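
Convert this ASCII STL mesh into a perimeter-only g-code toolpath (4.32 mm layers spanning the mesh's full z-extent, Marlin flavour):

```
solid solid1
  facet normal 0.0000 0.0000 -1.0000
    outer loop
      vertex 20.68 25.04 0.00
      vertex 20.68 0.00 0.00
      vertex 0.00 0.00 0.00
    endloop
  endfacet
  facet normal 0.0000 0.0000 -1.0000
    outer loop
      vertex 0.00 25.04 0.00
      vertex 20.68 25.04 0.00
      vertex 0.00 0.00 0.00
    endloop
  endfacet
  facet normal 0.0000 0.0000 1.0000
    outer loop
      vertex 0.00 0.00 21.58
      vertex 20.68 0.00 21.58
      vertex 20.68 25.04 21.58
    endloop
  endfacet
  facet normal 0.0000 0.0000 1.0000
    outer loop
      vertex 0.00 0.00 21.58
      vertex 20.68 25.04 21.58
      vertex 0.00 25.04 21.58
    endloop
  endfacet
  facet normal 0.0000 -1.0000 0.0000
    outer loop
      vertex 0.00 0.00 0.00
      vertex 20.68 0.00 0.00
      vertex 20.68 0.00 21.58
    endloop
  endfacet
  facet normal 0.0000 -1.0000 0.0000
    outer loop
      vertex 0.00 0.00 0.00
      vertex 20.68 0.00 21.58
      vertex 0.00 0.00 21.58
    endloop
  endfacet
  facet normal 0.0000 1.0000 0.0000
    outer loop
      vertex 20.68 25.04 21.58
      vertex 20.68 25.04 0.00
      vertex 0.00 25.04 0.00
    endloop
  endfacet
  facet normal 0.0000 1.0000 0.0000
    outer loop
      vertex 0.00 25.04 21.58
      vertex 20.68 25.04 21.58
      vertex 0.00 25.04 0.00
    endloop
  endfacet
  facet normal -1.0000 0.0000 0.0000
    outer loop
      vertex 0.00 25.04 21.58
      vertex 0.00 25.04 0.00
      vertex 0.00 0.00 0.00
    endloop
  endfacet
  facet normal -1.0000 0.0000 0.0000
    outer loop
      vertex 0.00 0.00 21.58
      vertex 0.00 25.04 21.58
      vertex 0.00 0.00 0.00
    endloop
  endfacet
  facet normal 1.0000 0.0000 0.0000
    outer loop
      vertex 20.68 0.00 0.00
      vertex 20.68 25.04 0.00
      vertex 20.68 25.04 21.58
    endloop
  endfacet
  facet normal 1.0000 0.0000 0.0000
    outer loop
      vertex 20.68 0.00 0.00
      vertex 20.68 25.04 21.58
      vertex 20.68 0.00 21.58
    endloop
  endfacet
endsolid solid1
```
; perimeter-only toolpath
G21 ; units = mm
G90 ; absolute positioning
G28 ; home
; layer 1
G0 Z4.32
G0 X0.00 Y0.00
G1 X20.68 Y0.00
G1 X20.68 Y25.04
G1 X0.00 Y25.04
G1 X0.00 Y0.00
; layer 2
G0 Z8.63
G0 X0.00 Y0.00
G1 X20.68 Y0.00
G1 X20.68 Y25.04
G1 X0.00 Y25.04
G1 X0.00 Y0.00
; layer 3
G0 Z12.95
G0 X0.00 Y0.00
G1 X20.68 Y0.00
G1 X20.68 Y25.04
G1 X0.00 Y25.04
G1 X0.00 Y0.00
; layer 4
G0 Z17.26
G0 X0.00 Y0.00
G1 X20.68 Y0.00
G1 X20.68 Y25.04
G1 X0.00 Y25.04
G1 X0.00 Y0.00
; layer 5
G0 Z21.58
G0 X0.00 Y0.00
G1 X20.68 Y0.00
G1 X20.68 Y25.04
G1 X0.00 Y25.04
G1 X0.00 Y0.00
M2 ; end

The solid is a rectangular box, roughly 20.7 × 25 mm footprint and 21.6 mm tall. Slicing at Δz = 4.32 mm — 5 equal slices spanning the solid's height, so layer i sits at z = i·h/5 — gives 5 non-empty perimeters. Each is a 4-segment closed polygon; G0 lifts to the layer z and rapids to the start vertex, then G1 traces the edges.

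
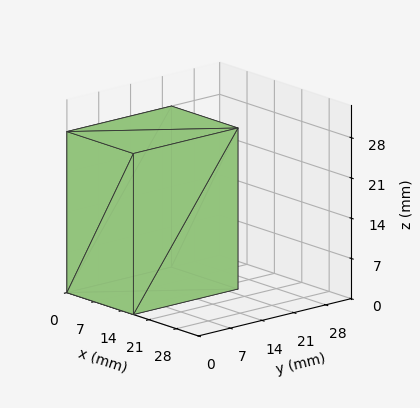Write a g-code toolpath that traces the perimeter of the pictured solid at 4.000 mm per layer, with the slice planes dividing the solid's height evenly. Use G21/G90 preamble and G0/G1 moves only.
Reading the render: the shape is a rectangular box, roughly 17 × 23 mm footprint and 28 mm tall (dimensions read to the nearest mm from the axis ticks). For the g-code, the solid's height is divided into equal slices at the stated Δz and each level perimeter traced with G1 moves after a G0 lift.

; perimeter-only toolpath
G21 ; units = mm
G90 ; absolute positioning
G28 ; home
; layer 1
G0 Z4.000
G0 X0.000 Y0.000
G1 X17.000 Y0.000
G1 X17.000 Y23.000
G1 X0.000 Y23.000
G1 X0.000 Y0.000
; layer 2
G0 Z8.000
G0 X0.000 Y0.000
G1 X17.000 Y0.000
G1 X17.000 Y23.000
G1 X0.000 Y23.000
G1 X0.000 Y0.000
; layer 3
G0 Z12.000
G0 X0.000 Y0.000
G1 X17.000 Y0.000
G1 X17.000 Y23.000
G1 X0.000 Y23.000
G1 X0.000 Y0.000
; layer 4
G0 Z16.000
G0 X0.000 Y0.000
G1 X17.000 Y0.000
G1 X17.000 Y23.000
G1 X0.000 Y23.000
G1 X0.000 Y0.000
; layer 5
G0 Z20.000
G0 X0.000 Y0.000
G1 X17.000 Y0.000
G1 X17.000 Y23.000
G1 X0.000 Y23.000
G1 X0.000 Y0.000
; layer 6
G0 Z24.000
G0 X0.000 Y0.000
G1 X17.000 Y0.000
G1 X17.000 Y23.000
G1 X0.000 Y23.000
G1 X0.000 Y0.000
; layer 7
G0 Z28.000
G0 X0.000 Y0.000
G1 X17.000 Y0.000
G1 X17.000 Y23.000
G1 X0.000 Y23.000
G1 X0.000 Y0.000
M2 ; end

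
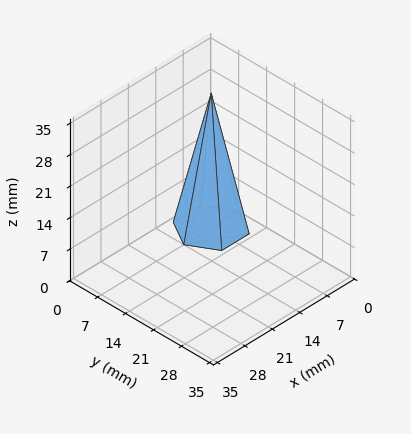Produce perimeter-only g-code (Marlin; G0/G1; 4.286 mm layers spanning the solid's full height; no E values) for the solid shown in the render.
Reading the render: the shape is a regular 6-sided pyramid, base circumscribed radius ≈ 7 mm, apex at z ≈ 30 mm (dimensions read to the nearest mm from the axis ticks). For the g-code, the solid's height is divided into equal slices at the stated Δz and each level perimeter traced with G1 moves after a G0 lift.

; perimeter-only toolpath
G21 ; units = mm
G90 ; absolute positioning
G28 ; home
; layer 1
G0 Z4.286
G0 X13.000 Y7.000
G1 X10.000 Y12.196
G1 X4.000 Y12.196
G1 X1.000 Y7.000
G1 X4.000 Y1.804
G1 X10.000 Y1.804
G1 X13.000 Y7.000
; layer 2
G0 Z8.571
G0 X12.000 Y7.000
G1 X9.500 Y11.330
G1 X4.500 Y11.330
G1 X2.000 Y7.000
G1 X4.500 Y2.670
G1 X9.500 Y2.670
G1 X12.000 Y7.000
; layer 3
G0 Z12.857
G0 X11.000 Y7.000
G1 X9.000 Y10.464
G1 X5.000 Y10.464
G1 X3.000 Y7.000
G1 X5.000 Y3.536
G1 X9.000 Y3.536
G1 X11.000 Y7.000
; layer 4
G0 Z17.143
G0 X10.000 Y7.000
G1 X8.500 Y9.598
G1 X5.500 Y9.598
G1 X4.000 Y7.000
G1 X5.500 Y4.402
G1 X8.500 Y4.402
G1 X10.000 Y7.000
; layer 5
G0 Z21.429
G0 X9.000 Y7.000
G1 X8.000 Y8.732
G1 X6.000 Y8.732
G1 X5.000 Y7.000
G1 X6.000 Y5.268
G1 X8.000 Y5.268
G1 X9.000 Y7.000
; layer 6
G0 Z25.714
G0 X8.000 Y7.000
G1 X7.500 Y7.866
G1 X6.500 Y7.866
G1 X6.000 Y7.000
G1 X6.500 Y6.134
G1 X7.500 Y6.134
G1 X8.000 Y7.000
M2 ; end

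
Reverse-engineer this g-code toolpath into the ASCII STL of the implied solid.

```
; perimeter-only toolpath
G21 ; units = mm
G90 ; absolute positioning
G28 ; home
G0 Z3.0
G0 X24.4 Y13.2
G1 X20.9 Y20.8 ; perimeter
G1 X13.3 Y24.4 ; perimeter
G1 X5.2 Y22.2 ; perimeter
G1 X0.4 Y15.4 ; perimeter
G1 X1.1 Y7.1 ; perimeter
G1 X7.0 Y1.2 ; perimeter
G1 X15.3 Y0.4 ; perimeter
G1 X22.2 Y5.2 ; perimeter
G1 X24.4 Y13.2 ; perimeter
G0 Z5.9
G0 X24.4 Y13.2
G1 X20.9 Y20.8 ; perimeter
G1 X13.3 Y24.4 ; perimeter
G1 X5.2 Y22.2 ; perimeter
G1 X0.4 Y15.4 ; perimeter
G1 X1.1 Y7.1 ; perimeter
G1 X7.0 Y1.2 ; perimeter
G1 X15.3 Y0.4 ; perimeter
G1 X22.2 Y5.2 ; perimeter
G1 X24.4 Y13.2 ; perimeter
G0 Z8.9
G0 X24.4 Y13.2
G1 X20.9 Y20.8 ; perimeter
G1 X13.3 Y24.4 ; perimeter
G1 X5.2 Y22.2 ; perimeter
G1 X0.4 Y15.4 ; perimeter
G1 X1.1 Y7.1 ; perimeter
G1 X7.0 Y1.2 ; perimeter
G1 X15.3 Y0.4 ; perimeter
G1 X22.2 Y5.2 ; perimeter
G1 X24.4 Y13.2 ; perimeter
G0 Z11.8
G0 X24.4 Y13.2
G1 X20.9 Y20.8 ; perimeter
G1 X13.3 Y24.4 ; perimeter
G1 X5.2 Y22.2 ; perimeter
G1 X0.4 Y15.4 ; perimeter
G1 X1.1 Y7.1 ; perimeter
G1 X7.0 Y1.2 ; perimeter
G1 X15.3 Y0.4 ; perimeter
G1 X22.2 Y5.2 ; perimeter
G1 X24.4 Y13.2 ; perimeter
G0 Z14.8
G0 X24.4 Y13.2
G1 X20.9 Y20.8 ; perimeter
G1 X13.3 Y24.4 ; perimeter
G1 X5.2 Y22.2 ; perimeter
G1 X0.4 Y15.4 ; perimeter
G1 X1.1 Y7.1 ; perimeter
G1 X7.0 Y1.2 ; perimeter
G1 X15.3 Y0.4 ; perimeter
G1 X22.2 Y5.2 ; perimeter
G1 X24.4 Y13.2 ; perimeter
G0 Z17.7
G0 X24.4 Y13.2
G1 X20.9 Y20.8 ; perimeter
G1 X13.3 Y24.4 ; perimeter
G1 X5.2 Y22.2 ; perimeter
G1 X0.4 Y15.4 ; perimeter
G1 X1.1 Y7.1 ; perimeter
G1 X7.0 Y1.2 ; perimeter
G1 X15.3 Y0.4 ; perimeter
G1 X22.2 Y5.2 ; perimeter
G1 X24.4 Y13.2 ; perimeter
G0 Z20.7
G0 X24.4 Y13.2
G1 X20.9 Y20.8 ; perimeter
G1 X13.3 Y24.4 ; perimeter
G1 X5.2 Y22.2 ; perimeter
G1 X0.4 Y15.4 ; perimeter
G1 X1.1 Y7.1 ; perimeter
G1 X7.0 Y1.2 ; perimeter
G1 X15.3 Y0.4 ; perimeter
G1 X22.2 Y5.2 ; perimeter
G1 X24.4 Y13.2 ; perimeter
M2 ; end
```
solid part
  facet normal 0.0000 0.0000 -1.0000
    outer loop
      vertex 13.3 24.4 0.0
      vertex 20.9 20.8 0.0
      vertex 24.4 13.2 0.0
    endloop
  endfacet
  facet normal 0.0000 0.0000 -1.0000
    outer loop
      vertex 5.2 22.2 0.0
      vertex 13.3 24.4 0.0
      vertex 24.4 13.2 0.0
    endloop
  endfacet
  facet normal 0.0000 0.0000 -1.0000
    outer loop
      vertex 0.4 15.4 0.0
      vertex 5.2 22.2 0.0
      vertex 24.4 13.2 0.0
    endloop
  endfacet
  facet normal 0.0000 0.0000 -1.0000
    outer loop
      vertex 1.1 7.1 0.0
      vertex 0.4 15.4 0.0
      vertex 24.4 13.2 0.0
    endloop
  endfacet
  facet normal 0.0000 0.0000 -1.0000
    outer loop
      vertex 7.0 1.2 0.0
      vertex 1.1 7.1 0.0
      vertex 24.4 13.2 0.0
    endloop
  endfacet
  facet normal 0.0000 0.0000 -1.0000
    outer loop
      vertex 15.3 0.4 0.0
      vertex 7.0 1.2 0.0
      vertex 24.4 13.2 0.0
    endloop
  endfacet
  facet normal 0.0000 0.0000 -1.0000
    outer loop
      vertex 22.2 5.2 0.0
      vertex 15.3 0.4 0.0
      vertex 24.4 13.2 0.0
    endloop
  endfacet
  facet normal 0.0000 0.0000 1.0000
    outer loop
      vertex 24.4 13.2 20.7
      vertex 20.9 20.8 20.7
      vertex 13.3 24.4 20.7
    endloop
  endfacet
  facet normal 0.0000 0.0000 1.0000
    outer loop
      vertex 24.4 13.2 20.7
      vertex 13.3 24.4 20.7
      vertex 5.2 22.2 20.7
    endloop
  endfacet
  facet normal 0.0000 0.0000 1.0000
    outer loop
      vertex 24.4 13.2 20.7
      vertex 5.2 22.2 20.7
      vertex 0.4 15.4 20.7
    endloop
  endfacet
  facet normal 0.0000 0.0000 1.0000
    outer loop
      vertex 24.4 13.2 20.7
      vertex 0.4 15.4 20.7
      vertex 1.1 7.1 20.7
    endloop
  endfacet
  facet normal 0.0000 0.0000 1.0000
    outer loop
      vertex 24.4 13.2 20.7
      vertex 1.1 7.1 20.7
      vertex 7.0 1.2 20.7
    endloop
  endfacet
  facet normal 0.0000 0.0000 1.0000
    outer loop
      vertex 24.4 13.2 20.7
      vertex 7.0 1.2 20.7
      vertex 15.3 0.4 20.7
    endloop
  endfacet
  facet normal 0.0000 0.0000 1.0000
    outer loop
      vertex 24.4 13.2 20.7
      vertex 15.3 0.4 20.7
      vertex 22.2 5.2 20.7
    endloop
  endfacet
  facet normal 0.9083 0.4183 0.0000
    outer loop
      vertex 24.4 13.2 0.0
      vertex 20.9 20.8 0.0
      vertex 20.9 20.8 20.7
    endloop
  endfacet
  facet normal 0.9083 0.4183 0.0000
    outer loop
      vertex 24.4 13.2 0.0
      vertex 20.9 20.8 20.7
      vertex 24.4 13.2 20.7
    endloop
  endfacet
  facet normal 0.4281 0.9037 0.0000
    outer loop
      vertex 20.9 20.8 0.0
      vertex 13.3 24.4 0.0
      vertex 13.3 24.4 20.7
    endloop
  endfacet
  facet normal 0.4281 0.9037 0.0000
    outer loop
      vertex 20.9 20.8 0.0
      vertex 13.3 24.4 20.7
      vertex 20.9 20.8 20.7
    endloop
  endfacet
  facet normal -0.2621 0.9650 0.0000
    outer loop
      vertex 13.3 24.4 0.0
      vertex 5.2 22.2 0.0
      vertex 5.2 22.2 20.7
    endloop
  endfacet
  facet normal -0.2621 0.9650 0.0000
    outer loop
      vertex 13.3 24.4 0.0
      vertex 5.2 22.2 20.7
      vertex 13.3 24.4 20.7
    endloop
  endfacet
  facet normal -0.8170 0.5767 0.0000
    outer loop
      vertex 5.2 22.2 0.0
      vertex 0.4 15.4 0.0
      vertex 0.4 15.4 20.7
    endloop
  endfacet
  facet normal -0.8170 0.5767 0.0000
    outer loop
      vertex 5.2 22.2 0.0
      vertex 0.4 15.4 20.7
      vertex 5.2 22.2 20.7
    endloop
  endfacet
  facet normal -0.9965 -0.0840 0.0000
    outer loop
      vertex 0.4 15.4 0.0
      vertex 1.1 7.1 0.0
      vertex 1.1 7.1 20.7
    endloop
  endfacet
  facet normal -0.9965 -0.0840 0.0000
    outer loop
      vertex 0.4 15.4 0.0
      vertex 1.1 7.1 20.7
      vertex 0.4 15.4 20.7
    endloop
  endfacet
  facet normal -0.7071 -0.7071 0.0000
    outer loop
      vertex 1.1 7.1 0.0
      vertex 7.0 1.2 0.0
      vertex 7.0 1.2 20.7
    endloop
  endfacet
  facet normal -0.7071 -0.7071 0.0000
    outer loop
      vertex 1.1 7.1 0.0
      vertex 7.0 1.2 20.7
      vertex 1.1 7.1 20.7
    endloop
  endfacet
  facet normal -0.0959 -0.9954 0.0000
    outer loop
      vertex 7.0 1.2 0.0
      vertex 15.3 0.4 0.0
      vertex 15.3 0.4 20.7
    endloop
  endfacet
  facet normal -0.0959 -0.9954 0.0000
    outer loop
      vertex 7.0 1.2 0.0
      vertex 15.3 0.4 20.7
      vertex 7.0 1.2 20.7
    endloop
  endfacet
  facet normal 0.5711 -0.8209 0.0000
    outer loop
      vertex 15.3 0.4 0.0
      vertex 22.2 5.2 0.0
      vertex 22.2 5.2 20.7
    endloop
  endfacet
  facet normal 0.5711 -0.8209 0.0000
    outer loop
      vertex 15.3 0.4 0.0
      vertex 22.2 5.2 20.7
      vertex 15.3 0.4 20.7
    endloop
  endfacet
  facet normal 0.9642 -0.2652 0.0000
    outer loop
      vertex 22.2 5.2 0.0
      vertex 24.4 13.2 0.0
      vertex 24.4 13.2 20.7
    endloop
  endfacet
  facet normal 0.9642 -0.2652 0.0000
    outer loop
      vertex 22.2 5.2 0.0
      vertex 24.4 13.2 20.7
      vertex 22.2 5.2 20.7
    endloop
  endfacet
endsolid part

The G0 Z moves step by Δz≈3.0 mm. Every layer's G1 loop is the same polygon, so the solid is a straight extrusion of it from z=0 to z≈20.7. Closing with flat bottom and top caps and triangulating gives 32 facets — a regular 9-sided prism (a cylinder approximated with 9 flat sides), circumscribed radius ≈ 12.2 mm, height ≈ 20.7 mm.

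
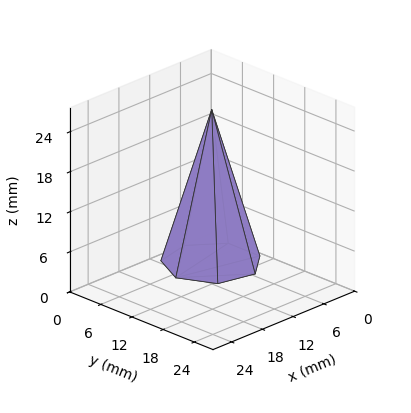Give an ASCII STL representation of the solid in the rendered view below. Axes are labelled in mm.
Reading the render: the shape is a regular 7-sided pyramid, base circumscribed radius ≈ 7 mm, apex at z ≈ 23 mm (dimensions read to the nearest mm from the axis ticks). For the STL, each face is triangulated and given an outward normal.

solid part
  facet normal 0.0000 0.0000 -1.0000
    outer loop
      vertex 5.442 13.824 0.000
      vertex 11.364 12.473 0.000
      vertex 14.000 7.000 0.000
    endloop
  endfacet
  facet normal 0.0000 0.0000 -1.0000
    outer loop
      vertex 0.693 10.037 0.000
      vertex 5.442 13.824 0.000
      vertex 14.000 7.000 0.000
    endloop
  endfacet
  facet normal 0.0000 0.0000 -1.0000
    outer loop
      vertex 0.693 3.963 0.000
      vertex 0.693 10.037 0.000
      vertex 14.000 7.000 0.000
    endloop
  endfacet
  facet normal 0.0000 0.0000 -1.0000
    outer loop
      vertex 5.442 0.176 0.000
      vertex 0.693 3.963 0.000
      vertex 14.000 7.000 0.000
    endloop
  endfacet
  facet normal 0.0000 0.0000 -1.0000
    outer loop
      vertex 11.364 1.527 0.000
      vertex 5.442 0.176 0.000
      vertex 14.000 7.000 0.000
    endloop
  endfacet
  facet normal 0.8689 0.4185 0.2644
    outer loop
      vertex 14.000 7.000 0.000
      vertex 11.364 12.473 0.000
      vertex 7.000 7.000 23.000
    endloop
  endfacet
  facet normal 0.2145 0.9402 0.2644
    outer loop
      vertex 11.364 12.473 0.000
      vertex 5.442 13.824 0.000
      vertex 7.000 7.000 23.000
    endloop
  endfacet
  facet normal -0.6013 0.7540 0.2644
    outer loop
      vertex 5.442 13.824 0.000
      vertex 0.693 10.037 0.000
      vertex 7.000 7.000 23.000
    endloop
  endfacet
  facet normal -0.9644 0.0000 0.2645
    outer loop
      vertex 0.693 10.037 0.000
      vertex 0.693 3.963 0.000
      vertex 7.000 7.000 23.000
    endloop
  endfacet
  facet normal -0.6013 -0.7540 0.2644
    outer loop
      vertex 0.693 3.963 0.000
      vertex 5.442 0.176 0.000
      vertex 7.000 7.000 23.000
    endloop
  endfacet
  facet normal 0.2145 -0.9402 0.2644
    outer loop
      vertex 5.442 0.176 0.000
      vertex 11.364 1.527 0.000
      vertex 7.000 7.000 23.000
    endloop
  endfacet
  facet normal 0.8689 -0.4185 0.2644
    outer loop
      vertex 11.364 1.527 0.000
      vertex 14.000 7.000 0.000
      vertex 7.000 7.000 23.000
    endloop
  endfacet
endsolid part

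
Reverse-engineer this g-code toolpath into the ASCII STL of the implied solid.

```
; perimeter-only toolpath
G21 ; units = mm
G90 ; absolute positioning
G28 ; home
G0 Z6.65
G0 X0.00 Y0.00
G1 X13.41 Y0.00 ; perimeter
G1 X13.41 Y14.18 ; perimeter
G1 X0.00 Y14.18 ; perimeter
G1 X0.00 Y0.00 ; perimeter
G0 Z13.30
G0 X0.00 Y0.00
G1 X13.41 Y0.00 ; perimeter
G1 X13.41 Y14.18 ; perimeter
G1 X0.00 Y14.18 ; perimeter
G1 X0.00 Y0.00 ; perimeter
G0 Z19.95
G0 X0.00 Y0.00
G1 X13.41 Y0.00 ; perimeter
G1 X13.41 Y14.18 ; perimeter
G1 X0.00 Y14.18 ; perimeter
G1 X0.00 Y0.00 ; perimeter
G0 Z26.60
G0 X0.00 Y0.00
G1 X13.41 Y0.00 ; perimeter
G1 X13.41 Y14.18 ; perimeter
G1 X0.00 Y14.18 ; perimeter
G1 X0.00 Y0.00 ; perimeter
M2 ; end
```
solid part
  facet normal 0.0000 0.0000 -1.0000
    outer loop
      vertex 13.41 14.18 0.00
      vertex 13.41 0.00 0.00
      vertex 0.00 0.00 0.00
    endloop
  endfacet
  facet normal 0.0000 0.0000 -1.0000
    outer loop
      vertex 0.00 14.18 0.00
      vertex 13.41 14.18 0.00
      vertex 0.00 0.00 0.00
    endloop
  endfacet
  facet normal 0.0000 0.0000 1.0000
    outer loop
      vertex 0.00 0.00 26.60
      vertex 13.41 0.00 26.60
      vertex 13.41 14.18 26.60
    endloop
  endfacet
  facet normal 0.0000 0.0000 1.0000
    outer loop
      vertex 0.00 0.00 26.60
      vertex 13.41 14.18 26.60
      vertex 0.00 14.18 26.60
    endloop
  endfacet
  facet normal 0.0000 -1.0000 0.0000
    outer loop
      vertex 0.00 0.00 0.00
      vertex 13.41 0.00 0.00
      vertex 13.41 0.00 26.60
    endloop
  endfacet
  facet normal 0.0000 -1.0000 0.0000
    outer loop
      vertex 0.00 0.00 0.00
      vertex 13.41 0.00 26.60
      vertex 0.00 0.00 26.60
    endloop
  endfacet
  facet normal 0.0000 1.0000 0.0000
    outer loop
      vertex 13.41 14.18 26.60
      vertex 13.41 14.18 0.00
      vertex 0.00 14.18 0.00
    endloop
  endfacet
  facet normal 0.0000 1.0000 0.0000
    outer loop
      vertex 0.00 14.18 26.60
      vertex 13.41 14.18 26.60
      vertex 0.00 14.18 0.00
    endloop
  endfacet
  facet normal -1.0000 0.0000 0.0000
    outer loop
      vertex 0.00 14.18 26.60
      vertex 0.00 14.18 0.00
      vertex 0.00 0.00 0.00
    endloop
  endfacet
  facet normal -1.0000 0.0000 0.0000
    outer loop
      vertex 0.00 0.00 26.60
      vertex 0.00 14.18 26.60
      vertex 0.00 0.00 0.00
    endloop
  endfacet
  facet normal 1.0000 0.0000 0.0000
    outer loop
      vertex 13.41 0.00 0.00
      vertex 13.41 14.18 0.00
      vertex 13.41 14.18 26.60
    endloop
  endfacet
  facet normal 1.0000 0.0000 0.0000
    outer loop
      vertex 13.41 0.00 0.00
      vertex 13.41 14.18 26.60
      vertex 13.41 0.00 26.60
    endloop
  endfacet
endsolid part

The G0 Z moves step by Δz≈6.65 mm. Every layer's G1 loop is the same polygon, so the solid is a straight extrusion of it from z=0 to z≈26.6. Closing with flat bottom and top caps and triangulating gives 12 facets — a rectangular box, roughly 13.4 × 14.2 mm footprint and 26.6 mm tall.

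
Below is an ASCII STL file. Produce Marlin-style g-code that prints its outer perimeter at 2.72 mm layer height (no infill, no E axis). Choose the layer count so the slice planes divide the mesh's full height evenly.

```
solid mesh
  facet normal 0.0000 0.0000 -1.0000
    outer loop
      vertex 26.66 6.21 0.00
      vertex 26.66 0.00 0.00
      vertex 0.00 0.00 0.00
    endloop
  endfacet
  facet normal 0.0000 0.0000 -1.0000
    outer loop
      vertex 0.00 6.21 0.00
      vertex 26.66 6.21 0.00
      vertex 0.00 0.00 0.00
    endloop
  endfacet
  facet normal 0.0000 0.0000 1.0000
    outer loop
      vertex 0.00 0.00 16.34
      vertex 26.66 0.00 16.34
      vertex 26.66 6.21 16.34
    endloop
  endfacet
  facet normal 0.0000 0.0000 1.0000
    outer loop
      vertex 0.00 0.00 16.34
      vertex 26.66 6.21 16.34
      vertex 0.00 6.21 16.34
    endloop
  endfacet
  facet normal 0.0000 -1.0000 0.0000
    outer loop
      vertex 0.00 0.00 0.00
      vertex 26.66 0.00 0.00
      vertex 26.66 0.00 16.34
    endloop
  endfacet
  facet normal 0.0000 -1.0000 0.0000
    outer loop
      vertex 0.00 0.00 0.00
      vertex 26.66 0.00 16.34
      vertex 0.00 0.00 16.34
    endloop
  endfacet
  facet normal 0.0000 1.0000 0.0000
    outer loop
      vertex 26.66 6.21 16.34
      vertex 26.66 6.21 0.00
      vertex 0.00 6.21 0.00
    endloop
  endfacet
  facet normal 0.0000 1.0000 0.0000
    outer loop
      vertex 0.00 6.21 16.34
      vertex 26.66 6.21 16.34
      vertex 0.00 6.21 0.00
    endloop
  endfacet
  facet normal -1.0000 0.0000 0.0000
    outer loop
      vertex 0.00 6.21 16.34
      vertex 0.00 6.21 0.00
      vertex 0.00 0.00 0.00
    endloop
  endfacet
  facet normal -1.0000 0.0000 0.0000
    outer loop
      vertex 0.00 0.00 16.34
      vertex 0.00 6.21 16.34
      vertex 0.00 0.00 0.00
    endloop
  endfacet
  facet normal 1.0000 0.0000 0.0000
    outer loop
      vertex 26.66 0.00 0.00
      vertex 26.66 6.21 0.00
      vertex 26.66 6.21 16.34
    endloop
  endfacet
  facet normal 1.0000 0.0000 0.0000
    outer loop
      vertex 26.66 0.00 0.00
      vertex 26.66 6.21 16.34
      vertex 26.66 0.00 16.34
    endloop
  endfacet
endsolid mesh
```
; perimeter-only toolpath
G21 ; units = mm
G90 ; absolute positioning
G28 ; home
; layer 1
G0 Z2.72
G0 X0.00 Y0.00
G1 X26.66 Y0.00
G1 X26.66 Y6.21
G1 X0.00 Y6.21
G1 X0.00 Y0.00
; layer 2
G0 Z5.45
G0 X0.00 Y0.00
G1 X26.66 Y0.00
G1 X26.66 Y6.21
G1 X0.00 Y6.21
G1 X0.00 Y0.00
; layer 3
G0 Z8.17
G0 X0.00 Y0.00
G1 X26.66 Y0.00
G1 X26.66 Y6.21
G1 X0.00 Y6.21
G1 X0.00 Y0.00
; layer 4
G0 Z10.89
G0 X0.00 Y0.00
G1 X26.66 Y0.00
G1 X26.66 Y6.21
G1 X0.00 Y6.21
G1 X0.00 Y0.00
; layer 5
G0 Z13.62
G0 X0.00 Y0.00
G1 X26.66 Y0.00
G1 X26.66 Y6.21
G1 X0.00 Y6.21
G1 X0.00 Y0.00
; layer 6
G0 Z16.34
G0 X0.00 Y0.00
G1 X26.66 Y0.00
G1 X26.66 Y6.21
G1 X0.00 Y6.21
G1 X0.00 Y0.00
M2 ; end

The solid is a rectangular box, roughly 26.7 × 6.21 mm footprint and 16.3 mm tall. Slicing at Δz = 2.72 mm — 6 equal slices spanning the solid's height, so layer i sits at z = i·h/6 — gives 6 non-empty perimeters. Each is a 4-segment closed polygon; G0 lifts to the layer z and rapids to the start vertex, then G1 traces the edges.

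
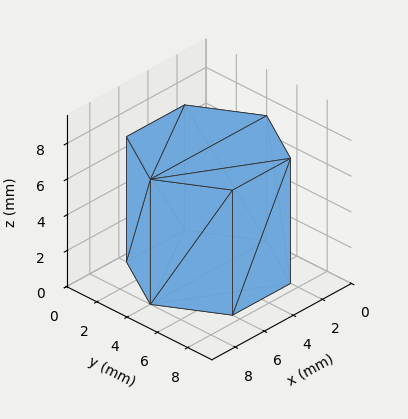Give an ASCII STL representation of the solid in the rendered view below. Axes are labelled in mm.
Reading the render: the shape is a regular 6-sided prism (a cylinder approximated with 6 flat sides), circumscribed radius ≈ 4 mm, height ≈ 7 mm (dimensions read to the nearest mm from the axis ticks). For the STL, each face is triangulated and given an outward normal.

solid part
  facet normal 0.0000 0.0000 -1.0000
    outer loop
      vertex 2.0 7.5 0.0
      vertex 6.0 7.5 0.0
      vertex 8.0 4.0 0.0
    endloop
  endfacet
  facet normal 0.0000 0.0000 -1.0000
    outer loop
      vertex 0.0 4.0 0.0
      vertex 2.0 7.5 0.0
      vertex 8.0 4.0 0.0
    endloop
  endfacet
  facet normal 0.0000 0.0000 -1.0000
    outer loop
      vertex 2.0 0.5 0.0
      vertex 0.0 4.0 0.0
      vertex 8.0 4.0 0.0
    endloop
  endfacet
  facet normal 0.0000 0.0000 -1.0000
    outer loop
      vertex 6.0 0.5 0.0
      vertex 2.0 0.5 0.0
      vertex 8.0 4.0 0.0
    endloop
  endfacet
  facet normal 0.0000 0.0000 1.0000
    outer loop
      vertex 8.0 4.0 7.0
      vertex 6.0 7.5 7.0
      vertex 2.0 7.5 7.0
    endloop
  endfacet
  facet normal 0.0000 0.0000 1.0000
    outer loop
      vertex 8.0 4.0 7.0
      vertex 2.0 7.5 7.0
      vertex 0.0 4.0 7.0
    endloop
  endfacet
  facet normal 0.0000 0.0000 1.0000
    outer loop
      vertex 8.0 4.0 7.0
      vertex 0.0 4.0 7.0
      vertex 2.0 0.5 7.0
    endloop
  endfacet
  facet normal 0.0000 0.0000 1.0000
    outer loop
      vertex 8.0 4.0 7.0
      vertex 2.0 0.5 7.0
      vertex 6.0 0.5 7.0
    endloop
  endfacet
  facet normal 0.8682 0.4961 0.0000
    outer loop
      vertex 8.0 4.0 0.0
      vertex 6.0 7.5 0.0
      vertex 6.0 7.5 7.0
    endloop
  endfacet
  facet normal 0.8682 0.4961 0.0000
    outer loop
      vertex 8.0 4.0 0.0
      vertex 6.0 7.5 7.0
      vertex 8.0 4.0 7.0
    endloop
  endfacet
  facet normal 0.0000 1.0000 0.0000
    outer loop
      vertex 6.0 7.5 0.0
      vertex 2.0 7.5 0.0
      vertex 2.0 7.5 7.0
    endloop
  endfacet
  facet normal 0.0000 1.0000 0.0000
    outer loop
      vertex 6.0 7.5 0.0
      vertex 2.0 7.5 7.0
      vertex 6.0 7.5 7.0
    endloop
  endfacet
  facet normal -0.8682 0.4961 0.0000
    outer loop
      vertex 2.0 7.5 0.0
      vertex 0.0 4.0 0.0
      vertex 0.0 4.0 7.0
    endloop
  endfacet
  facet normal -0.8682 0.4961 0.0000
    outer loop
      vertex 2.0 7.5 0.0
      vertex 0.0 4.0 7.0
      vertex 2.0 7.5 7.0
    endloop
  endfacet
  facet normal -0.8682 -0.4961 0.0000
    outer loop
      vertex 0.0 4.0 0.0
      vertex 2.0 0.5 0.0
      vertex 2.0 0.5 7.0
    endloop
  endfacet
  facet normal -0.8682 -0.4961 0.0000
    outer loop
      vertex 0.0 4.0 0.0
      vertex 2.0 0.5 7.0
      vertex 0.0 4.0 7.0
    endloop
  endfacet
  facet normal 0.0000 -1.0000 0.0000
    outer loop
      vertex 2.0 0.5 0.0
      vertex 6.0 0.5 0.0
      vertex 6.0 0.5 7.0
    endloop
  endfacet
  facet normal 0.0000 -1.0000 0.0000
    outer loop
      vertex 2.0 0.5 0.0
      vertex 6.0 0.5 7.0
      vertex 2.0 0.5 7.0
    endloop
  endfacet
  facet normal 0.8682 -0.4961 0.0000
    outer loop
      vertex 6.0 0.5 0.0
      vertex 8.0 4.0 0.0
      vertex 8.0 4.0 7.0
    endloop
  endfacet
  facet normal 0.8682 -0.4961 0.0000
    outer loop
      vertex 6.0 0.5 0.0
      vertex 8.0 4.0 7.0
      vertex 6.0 0.5 7.0
    endloop
  endfacet
endsolid part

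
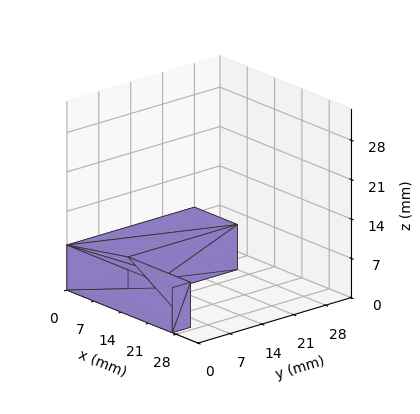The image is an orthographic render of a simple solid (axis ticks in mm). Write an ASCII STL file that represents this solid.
Reading the render: the shape is an L-shaped prism: outer 27 × 28 mm, arm thicknesses ≈ 4 mm (horizontal) and 11 mm (vertical), extruded 8 mm in z (dimensions read to the nearest mm from the axis ticks). For the STL, each face is triangulated and given an outward normal.

solid part
  facet normal 0.0000 0.0000 -1.0000
    outer loop
      vertex 27.00 4.00 0.00
      vertex 27.00 0.00 0.00
      vertex 0.00 0.00 0.00
    endloop
  endfacet
  facet normal 0.0000 0.0000 -1.0000
    outer loop
      vertex 11.00 4.00 0.00
      vertex 27.00 4.00 0.00
      vertex 0.00 0.00 0.00
    endloop
  endfacet
  facet normal 0.0000 0.0000 -1.0000
    outer loop
      vertex 11.00 28.00 0.00
      vertex 11.00 4.00 0.00
      vertex 0.00 0.00 0.00
    endloop
  endfacet
  facet normal 0.0000 0.0000 -1.0000
    outer loop
      vertex 0.00 28.00 0.00
      vertex 11.00 28.00 0.00
      vertex 0.00 0.00 0.00
    endloop
  endfacet
  facet normal 0.0000 0.0000 1.0000
    outer loop
      vertex 0.00 0.00 8.00
      vertex 27.00 0.00 8.00
      vertex 27.00 4.00 8.00
    endloop
  endfacet
  facet normal 0.0000 0.0000 1.0000
    outer loop
      vertex 0.00 0.00 8.00
      vertex 27.00 4.00 8.00
      vertex 11.00 4.00 8.00
    endloop
  endfacet
  facet normal 0.0000 0.0000 1.0000
    outer loop
      vertex 0.00 0.00 8.00
      vertex 11.00 4.00 8.00
      vertex 11.00 28.00 8.00
    endloop
  endfacet
  facet normal 0.0000 0.0000 1.0000
    outer loop
      vertex 0.00 0.00 8.00
      vertex 11.00 28.00 8.00
      vertex 0.00 28.00 8.00
    endloop
  endfacet
  facet normal 0.0000 -1.0000 0.0000
    outer loop
      vertex 0.00 0.00 0.00
      vertex 27.00 0.00 0.00
      vertex 27.00 0.00 8.00
    endloop
  endfacet
  facet normal 0.0000 -1.0000 0.0000
    outer loop
      vertex 0.00 0.00 0.00
      vertex 27.00 0.00 8.00
      vertex 0.00 0.00 8.00
    endloop
  endfacet
  facet normal 1.0000 0.0000 0.0000
    outer loop
      vertex 27.00 0.00 0.00
      vertex 27.00 4.00 0.00
      vertex 27.00 4.00 8.00
    endloop
  endfacet
  facet normal 1.0000 0.0000 0.0000
    outer loop
      vertex 27.00 0.00 0.00
      vertex 27.00 4.00 8.00
      vertex 27.00 0.00 8.00
    endloop
  endfacet
  facet normal 0.0000 1.0000 0.0000
    outer loop
      vertex 27.00 4.00 0.00
      vertex 11.00 4.00 0.00
      vertex 11.00 4.00 8.00
    endloop
  endfacet
  facet normal 0.0000 1.0000 0.0000
    outer loop
      vertex 27.00 4.00 0.00
      vertex 11.00 4.00 8.00
      vertex 27.00 4.00 8.00
    endloop
  endfacet
  facet normal 1.0000 0.0000 0.0000
    outer loop
      vertex 11.00 4.00 0.00
      vertex 11.00 28.00 0.00
      vertex 11.00 28.00 8.00
    endloop
  endfacet
  facet normal 1.0000 0.0000 0.0000
    outer loop
      vertex 11.00 4.00 0.00
      vertex 11.00 28.00 8.00
      vertex 11.00 4.00 8.00
    endloop
  endfacet
  facet normal 0.0000 1.0000 0.0000
    outer loop
      vertex 11.00 28.00 0.00
      vertex 0.00 28.00 0.00
      vertex 0.00 28.00 8.00
    endloop
  endfacet
  facet normal 0.0000 1.0000 0.0000
    outer loop
      vertex 11.00 28.00 0.00
      vertex 0.00 28.00 8.00
      vertex 11.00 28.00 8.00
    endloop
  endfacet
  facet normal -1.0000 0.0000 0.0000
    outer loop
      vertex 0.00 28.00 0.00
      vertex 0.00 0.00 0.00
      vertex 0.00 0.00 8.00
    endloop
  endfacet
  facet normal -1.0000 0.0000 0.0000
    outer loop
      vertex 0.00 28.00 0.00
      vertex 0.00 0.00 8.00
      vertex 0.00 28.00 8.00
    endloop
  endfacet
endsolid part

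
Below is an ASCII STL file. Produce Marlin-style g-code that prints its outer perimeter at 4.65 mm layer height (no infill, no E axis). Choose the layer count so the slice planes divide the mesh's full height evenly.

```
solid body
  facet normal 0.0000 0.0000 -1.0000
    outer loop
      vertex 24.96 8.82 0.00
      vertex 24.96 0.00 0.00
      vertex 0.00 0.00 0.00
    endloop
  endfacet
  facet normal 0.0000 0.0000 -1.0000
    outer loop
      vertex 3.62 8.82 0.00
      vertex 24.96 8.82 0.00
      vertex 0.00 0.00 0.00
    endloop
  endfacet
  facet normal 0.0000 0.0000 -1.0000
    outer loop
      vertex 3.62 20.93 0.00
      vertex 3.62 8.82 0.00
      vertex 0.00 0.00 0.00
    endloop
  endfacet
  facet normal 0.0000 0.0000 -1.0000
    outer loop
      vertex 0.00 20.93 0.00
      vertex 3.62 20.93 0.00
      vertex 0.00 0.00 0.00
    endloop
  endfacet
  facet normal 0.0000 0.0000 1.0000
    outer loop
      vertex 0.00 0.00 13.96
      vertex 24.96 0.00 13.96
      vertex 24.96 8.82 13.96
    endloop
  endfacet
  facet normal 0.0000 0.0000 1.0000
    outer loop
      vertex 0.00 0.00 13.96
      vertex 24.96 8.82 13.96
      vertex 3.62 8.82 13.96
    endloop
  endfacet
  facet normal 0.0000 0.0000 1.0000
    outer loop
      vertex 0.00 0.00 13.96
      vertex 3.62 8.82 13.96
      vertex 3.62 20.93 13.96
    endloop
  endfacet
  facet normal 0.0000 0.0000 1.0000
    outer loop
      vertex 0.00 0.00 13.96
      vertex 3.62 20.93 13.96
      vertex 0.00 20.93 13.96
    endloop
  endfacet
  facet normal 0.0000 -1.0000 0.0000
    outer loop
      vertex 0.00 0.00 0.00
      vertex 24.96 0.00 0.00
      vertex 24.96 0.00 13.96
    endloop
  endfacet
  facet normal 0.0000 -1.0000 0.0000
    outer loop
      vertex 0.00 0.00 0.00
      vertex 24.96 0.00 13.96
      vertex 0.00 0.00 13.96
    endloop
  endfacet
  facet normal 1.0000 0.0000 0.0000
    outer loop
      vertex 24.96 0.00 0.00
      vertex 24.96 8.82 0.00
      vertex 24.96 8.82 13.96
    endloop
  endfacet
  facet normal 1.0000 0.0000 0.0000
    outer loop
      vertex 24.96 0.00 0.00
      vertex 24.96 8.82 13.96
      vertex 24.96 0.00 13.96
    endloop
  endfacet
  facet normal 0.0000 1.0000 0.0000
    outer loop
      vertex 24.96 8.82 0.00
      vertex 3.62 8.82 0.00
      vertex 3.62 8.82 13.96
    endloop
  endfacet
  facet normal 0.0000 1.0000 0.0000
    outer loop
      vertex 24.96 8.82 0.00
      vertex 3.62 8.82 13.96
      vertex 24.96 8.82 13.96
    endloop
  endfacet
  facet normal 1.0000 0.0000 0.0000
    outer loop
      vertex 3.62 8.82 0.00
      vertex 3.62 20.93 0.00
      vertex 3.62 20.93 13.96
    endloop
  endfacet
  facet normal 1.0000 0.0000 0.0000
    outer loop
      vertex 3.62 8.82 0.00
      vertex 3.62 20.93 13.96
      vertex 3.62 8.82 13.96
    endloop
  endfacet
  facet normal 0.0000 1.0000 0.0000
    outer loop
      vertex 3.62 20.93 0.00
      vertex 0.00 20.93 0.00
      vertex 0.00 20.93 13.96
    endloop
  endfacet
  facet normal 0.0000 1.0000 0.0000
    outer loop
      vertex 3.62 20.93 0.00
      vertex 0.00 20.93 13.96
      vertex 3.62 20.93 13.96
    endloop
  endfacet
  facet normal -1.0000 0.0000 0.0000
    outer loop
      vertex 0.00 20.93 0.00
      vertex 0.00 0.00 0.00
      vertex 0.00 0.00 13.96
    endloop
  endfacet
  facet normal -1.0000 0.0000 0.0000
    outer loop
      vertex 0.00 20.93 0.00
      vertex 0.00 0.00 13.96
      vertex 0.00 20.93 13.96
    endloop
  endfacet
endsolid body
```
; perimeter-only toolpath
G21 ; units = mm
G90 ; absolute positioning
G28 ; home
; layer 1
G0 Z4.65
G0 X0.00 Y0.00
G1 X24.96 Y0.00
G1 X24.96 Y8.82
G1 X3.62 Y8.82
G1 X3.62 Y20.93
G1 X0.00 Y20.93
G1 X0.00 Y0.00
; layer 2
G0 Z9.31
G0 X0.00 Y0.00
G1 X24.96 Y0.00
G1 X24.96 Y8.82
G1 X3.62 Y8.82
G1 X3.62 Y20.93
G1 X0.00 Y20.93
G1 X0.00 Y0.00
; layer 3
G0 Z13.96
G0 X0.00 Y0.00
G1 X24.96 Y0.00
G1 X24.96 Y8.82
G1 X3.62 Y8.82
G1 X3.62 Y20.93
G1 X0.00 Y20.93
G1 X0.00 Y0.00
M2 ; end

The solid is an L-shaped prism: outer 25 × 20.9 mm, arm thicknesses ≈ 8.82 mm (horizontal) and 3.62 mm (vertical), extruded 14 mm in z. Slicing at Δz = 4.65 mm — 3 equal slices spanning the solid's height, so layer i sits at z = i·h/3 — gives 3 non-empty perimeters. Each is a 6-segment closed polygon; G0 lifts to the layer z and rapids to the start vertex, then G1 traces the edges.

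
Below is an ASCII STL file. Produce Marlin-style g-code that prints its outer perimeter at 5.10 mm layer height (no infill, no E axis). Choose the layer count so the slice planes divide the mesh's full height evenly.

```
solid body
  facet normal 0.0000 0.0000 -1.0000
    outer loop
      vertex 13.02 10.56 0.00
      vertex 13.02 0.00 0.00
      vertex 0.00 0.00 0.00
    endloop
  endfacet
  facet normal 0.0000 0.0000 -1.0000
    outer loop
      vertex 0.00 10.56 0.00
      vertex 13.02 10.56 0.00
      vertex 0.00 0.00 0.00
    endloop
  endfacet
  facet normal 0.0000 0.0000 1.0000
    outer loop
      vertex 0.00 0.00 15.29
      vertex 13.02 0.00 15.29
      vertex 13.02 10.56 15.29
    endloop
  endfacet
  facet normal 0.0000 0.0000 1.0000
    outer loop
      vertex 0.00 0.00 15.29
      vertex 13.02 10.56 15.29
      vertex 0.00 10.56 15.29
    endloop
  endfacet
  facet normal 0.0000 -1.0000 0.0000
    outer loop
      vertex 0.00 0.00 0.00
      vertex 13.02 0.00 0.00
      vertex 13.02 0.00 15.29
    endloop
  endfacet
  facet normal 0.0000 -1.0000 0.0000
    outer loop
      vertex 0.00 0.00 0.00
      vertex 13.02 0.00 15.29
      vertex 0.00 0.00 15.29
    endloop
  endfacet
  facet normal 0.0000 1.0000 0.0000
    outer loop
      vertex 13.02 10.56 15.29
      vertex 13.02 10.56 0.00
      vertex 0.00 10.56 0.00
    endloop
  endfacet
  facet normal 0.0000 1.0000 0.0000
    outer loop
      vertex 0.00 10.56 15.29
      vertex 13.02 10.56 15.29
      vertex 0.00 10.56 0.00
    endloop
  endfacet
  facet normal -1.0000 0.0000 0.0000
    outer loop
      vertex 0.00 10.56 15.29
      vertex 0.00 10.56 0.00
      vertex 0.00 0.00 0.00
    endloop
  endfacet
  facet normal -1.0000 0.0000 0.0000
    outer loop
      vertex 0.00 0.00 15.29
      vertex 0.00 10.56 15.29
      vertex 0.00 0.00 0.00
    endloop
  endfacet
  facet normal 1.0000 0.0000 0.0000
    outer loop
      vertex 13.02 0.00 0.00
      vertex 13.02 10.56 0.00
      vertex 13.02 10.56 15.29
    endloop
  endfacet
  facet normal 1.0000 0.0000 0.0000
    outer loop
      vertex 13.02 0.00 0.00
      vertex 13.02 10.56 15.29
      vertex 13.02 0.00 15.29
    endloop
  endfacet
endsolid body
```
; perimeter-only toolpath
G21 ; units = mm
G90 ; absolute positioning
G28 ; home
; layer 1
G0 Z5.10
G0 X0.00 Y0.00
G1 X13.02 Y0.00
G1 X13.02 Y10.56
G1 X0.00 Y10.56
G1 X0.00 Y0.00
; layer 2
G0 Z10.19
G0 X0.00 Y0.00
G1 X13.02 Y0.00
G1 X13.02 Y10.56
G1 X0.00 Y10.56
G1 X0.00 Y0.00
; layer 3
G0 Z15.29
G0 X0.00 Y0.00
G1 X13.02 Y0.00
G1 X13.02 Y10.56
G1 X0.00 Y10.56
G1 X0.00 Y0.00
M2 ; end

The solid is a rectangular box, roughly 13 × 10.6 mm footprint and 15.3 mm tall. Slicing at Δz = 5.10 mm — 3 equal slices spanning the solid's height, so layer i sits at z = i·h/3 — gives 3 non-empty perimeters. Each is a 4-segment closed polygon; G0 lifts to the layer z and rapids to the start vertex, then G1 traces the edges.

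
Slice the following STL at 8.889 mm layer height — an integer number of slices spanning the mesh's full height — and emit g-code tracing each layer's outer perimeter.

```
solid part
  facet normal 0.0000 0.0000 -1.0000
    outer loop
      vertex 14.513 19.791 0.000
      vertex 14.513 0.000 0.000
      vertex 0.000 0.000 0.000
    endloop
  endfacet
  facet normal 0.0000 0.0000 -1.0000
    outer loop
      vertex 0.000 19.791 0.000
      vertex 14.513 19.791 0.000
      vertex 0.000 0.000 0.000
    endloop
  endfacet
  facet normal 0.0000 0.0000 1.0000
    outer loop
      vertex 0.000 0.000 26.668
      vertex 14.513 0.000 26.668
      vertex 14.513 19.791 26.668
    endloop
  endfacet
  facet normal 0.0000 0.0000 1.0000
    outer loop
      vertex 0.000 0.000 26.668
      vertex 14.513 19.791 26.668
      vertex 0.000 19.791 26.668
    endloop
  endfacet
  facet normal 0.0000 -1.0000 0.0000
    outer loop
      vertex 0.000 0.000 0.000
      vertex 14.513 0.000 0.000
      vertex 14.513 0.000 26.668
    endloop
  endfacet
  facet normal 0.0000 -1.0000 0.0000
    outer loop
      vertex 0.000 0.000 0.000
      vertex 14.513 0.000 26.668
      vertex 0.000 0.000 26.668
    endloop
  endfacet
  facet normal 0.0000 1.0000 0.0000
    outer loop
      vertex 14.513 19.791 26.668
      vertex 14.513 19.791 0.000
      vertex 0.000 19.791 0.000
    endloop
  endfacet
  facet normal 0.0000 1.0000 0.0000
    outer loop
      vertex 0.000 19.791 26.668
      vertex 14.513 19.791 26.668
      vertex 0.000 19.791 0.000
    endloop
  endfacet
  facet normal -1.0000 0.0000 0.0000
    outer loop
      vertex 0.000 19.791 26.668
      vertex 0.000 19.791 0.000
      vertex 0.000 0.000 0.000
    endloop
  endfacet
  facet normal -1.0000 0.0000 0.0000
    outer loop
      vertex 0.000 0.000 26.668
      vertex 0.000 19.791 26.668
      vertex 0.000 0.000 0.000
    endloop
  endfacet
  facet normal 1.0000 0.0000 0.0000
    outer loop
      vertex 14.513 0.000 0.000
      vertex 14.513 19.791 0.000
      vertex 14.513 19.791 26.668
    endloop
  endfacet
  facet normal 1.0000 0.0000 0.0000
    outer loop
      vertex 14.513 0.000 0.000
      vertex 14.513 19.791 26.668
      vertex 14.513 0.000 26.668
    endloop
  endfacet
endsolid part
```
; perimeter-only toolpath
G21 ; units = mm
G90 ; absolute positioning
G28 ; home
; layer 1
G0 Z8.889
G0 X0.000 Y0.000
G1 X14.513 Y0.000
G1 X14.513 Y19.791
G1 X0.000 Y19.791
G1 X0.000 Y0.000
; layer 2
G0 Z17.779
G0 X0.000 Y0.000
G1 X14.513 Y0.000
G1 X14.513 Y19.791
G1 X0.000 Y19.791
G1 X0.000 Y0.000
; layer 3
G0 Z26.668
G0 X0.000 Y0.000
G1 X14.513 Y0.000
G1 X14.513 Y19.791
G1 X0.000 Y19.791
G1 X0.000 Y0.000
M2 ; end

The solid is a rectangular box, roughly 14.5 × 19.8 mm footprint and 26.7 mm tall. Slicing at Δz = 8.889 mm — 3 equal slices spanning the solid's height, so layer i sits at z = i·h/3 — gives 3 non-empty perimeters. Each is a 4-segment closed polygon; G0 lifts to the layer z and rapids to the start vertex, then G1 traces the edges.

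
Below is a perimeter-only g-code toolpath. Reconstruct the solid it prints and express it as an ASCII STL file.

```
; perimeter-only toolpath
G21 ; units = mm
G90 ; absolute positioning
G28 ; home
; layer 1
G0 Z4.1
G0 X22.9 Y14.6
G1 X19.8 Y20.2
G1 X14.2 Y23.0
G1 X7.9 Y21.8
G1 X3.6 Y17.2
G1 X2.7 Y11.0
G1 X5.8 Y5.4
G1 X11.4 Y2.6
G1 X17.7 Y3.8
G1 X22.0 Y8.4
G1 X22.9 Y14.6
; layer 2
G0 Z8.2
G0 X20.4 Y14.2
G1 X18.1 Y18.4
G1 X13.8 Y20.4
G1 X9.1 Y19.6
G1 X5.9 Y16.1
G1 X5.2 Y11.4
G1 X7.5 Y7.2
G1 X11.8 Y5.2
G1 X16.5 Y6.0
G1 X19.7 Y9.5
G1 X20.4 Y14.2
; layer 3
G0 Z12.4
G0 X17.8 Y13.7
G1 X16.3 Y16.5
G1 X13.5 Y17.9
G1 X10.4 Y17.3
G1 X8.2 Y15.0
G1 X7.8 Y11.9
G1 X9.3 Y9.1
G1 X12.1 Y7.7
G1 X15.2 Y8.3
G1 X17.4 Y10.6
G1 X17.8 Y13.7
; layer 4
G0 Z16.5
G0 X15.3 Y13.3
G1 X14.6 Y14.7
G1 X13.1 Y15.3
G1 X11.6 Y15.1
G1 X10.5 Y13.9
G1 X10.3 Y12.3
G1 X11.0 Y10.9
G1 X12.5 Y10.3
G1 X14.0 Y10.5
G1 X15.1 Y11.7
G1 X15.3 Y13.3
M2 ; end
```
solid part
  facet normal 0.0000 0.0000 -1.0000
    outer loop
      vertex 14.5 25.5 0.0
      vertex 21.6 22.1 0.0
      vertex 25.4 15.1 0.0
    endloop
  endfacet
  facet normal 0.0000 0.0000 -1.0000
    outer loop
      vertex 6.7 24.1 0.0
      vertex 14.5 25.5 0.0
      vertex 25.4 15.1 0.0
    endloop
  endfacet
  facet normal 0.0000 0.0000 -1.0000
    outer loop
      vertex 1.3 18.3 0.0
      vertex 6.7 24.1 0.0
      vertex 25.4 15.1 0.0
    endloop
  endfacet
  facet normal 0.0000 0.0000 -1.0000
    outer loop
      vertex 0.2 10.5 0.0
      vertex 1.3 18.3 0.0
      vertex 25.4 15.1 0.0
    endloop
  endfacet
  facet normal 0.0000 0.0000 -1.0000
    outer loop
      vertex 4.0 3.5 0.0
      vertex 0.2 10.5 0.0
      vertex 25.4 15.1 0.0
    endloop
  endfacet
  facet normal 0.0000 0.0000 -1.0000
    outer loop
      vertex 11.1 0.1 0.0
      vertex 4.0 3.5 0.0
      vertex 25.4 15.1 0.0
    endloop
  endfacet
  facet normal 0.0000 0.0000 -1.0000
    outer loop
      vertex 18.9 1.5 0.0
      vertex 11.1 0.1 0.0
      vertex 25.4 15.1 0.0
    endloop
  endfacet
  facet normal 0.0000 0.0000 -1.0000
    outer loop
      vertex 24.3 7.3 0.0
      vertex 18.9 1.5 0.0
      vertex 25.4 15.1 0.0
    endloop
  endfacet
  facet normal 0.7567 0.4108 0.5087
    outer loop
      vertex 25.4 15.1 0.0
      vertex 21.6 22.1 0.0
      vertex 12.8 12.8 20.6
    endloop
  endfacet
  facet normal 0.3717 0.7762 0.5092
    outer loop
      vertex 21.6 22.1 0.0
      vertex 14.5 25.5 0.0
      vertex 12.8 12.8 20.6
    endloop
  endfacet
  facet normal -0.1520 0.8469 0.5096
    outer loop
      vertex 14.5 25.5 0.0
      vertex 6.7 24.1 0.0
      vertex 12.8 12.8 20.6
    endloop
  endfacet
  facet normal -0.6302 0.5868 0.5085
    outer loop
      vertex 6.7 24.1 0.0
      vertex 1.3 18.3 0.0
      vertex 12.8 12.8 20.6
    endloop
  endfacet
  facet normal -0.8528 0.1203 0.5082
    outer loop
      vertex 1.3 18.3 0.0
      vertex 0.2 10.5 0.0
      vertex 12.8 12.8 20.6
    endloop
  endfacet
  facet normal -0.7567 -0.4108 0.5087
    outer loop
      vertex 0.2 10.5 0.0
      vertex 4.0 3.5 0.0
      vertex 12.8 12.8 20.6
    endloop
  endfacet
  facet normal -0.3717 -0.7762 0.5092
    outer loop
      vertex 4.0 3.5 0.0
      vertex 11.1 0.1 0.0
      vertex 12.8 12.8 20.6
    endloop
  endfacet
  facet normal 0.1520 -0.8469 0.5096
    outer loop
      vertex 11.1 0.1 0.0
      vertex 18.9 1.5 0.0
      vertex 12.8 12.8 20.6
    endloop
  endfacet
  facet normal 0.6302 -0.5868 0.5085
    outer loop
      vertex 18.9 1.5 0.0
      vertex 24.3 7.3 0.0
      vertex 12.8 12.8 20.6
    endloop
  endfacet
  facet normal 0.8528 -0.1203 0.5082
    outer loop
      vertex 24.3 7.3 0.0
      vertex 25.4 15.1 0.0
      vertex 12.8 12.8 20.6
    endloop
  endfacet
endsolid part

The G0 Z moves step by Δz≈4.1 mm. The G1 loops shrink linearly with z, so the solid tapers from its base footprint up to z≈20.6. Closing with a flat bottom cap and the tapered top and triangulating gives 18 facets — a regular 10-sided pyramid, base circumscribed radius ≈ 12.8 mm, apex at z ≈ 20.6 mm.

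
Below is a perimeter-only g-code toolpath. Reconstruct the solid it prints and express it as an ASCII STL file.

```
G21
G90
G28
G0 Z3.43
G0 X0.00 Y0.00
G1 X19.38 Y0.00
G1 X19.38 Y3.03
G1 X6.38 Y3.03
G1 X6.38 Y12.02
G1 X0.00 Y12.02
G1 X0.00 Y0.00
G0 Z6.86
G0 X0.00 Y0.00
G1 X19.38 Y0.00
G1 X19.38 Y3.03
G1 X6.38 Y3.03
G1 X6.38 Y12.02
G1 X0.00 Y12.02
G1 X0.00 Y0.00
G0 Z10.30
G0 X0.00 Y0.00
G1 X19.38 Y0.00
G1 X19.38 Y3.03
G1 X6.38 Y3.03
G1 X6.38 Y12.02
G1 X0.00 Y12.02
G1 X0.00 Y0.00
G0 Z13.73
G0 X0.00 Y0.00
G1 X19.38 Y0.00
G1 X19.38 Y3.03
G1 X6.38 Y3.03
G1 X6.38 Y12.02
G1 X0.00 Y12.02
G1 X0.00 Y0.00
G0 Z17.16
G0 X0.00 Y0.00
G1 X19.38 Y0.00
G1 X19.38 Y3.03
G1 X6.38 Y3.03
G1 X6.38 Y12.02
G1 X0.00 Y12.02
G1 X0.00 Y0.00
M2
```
solid part
  facet normal 0.0000 0.0000 -1.0000
    outer loop
      vertex 19.38 3.03 0.00
      vertex 19.38 0.00 0.00
      vertex 0.00 0.00 0.00
    endloop
  endfacet
  facet normal 0.0000 0.0000 -1.0000
    outer loop
      vertex 6.38 3.03 0.00
      vertex 19.38 3.03 0.00
      vertex 0.00 0.00 0.00
    endloop
  endfacet
  facet normal 0.0000 0.0000 -1.0000
    outer loop
      vertex 6.38 12.02 0.00
      vertex 6.38 3.03 0.00
      vertex 0.00 0.00 0.00
    endloop
  endfacet
  facet normal 0.0000 0.0000 -1.0000
    outer loop
      vertex 0.00 12.02 0.00
      vertex 6.38 12.02 0.00
      vertex 0.00 0.00 0.00
    endloop
  endfacet
  facet normal 0.0000 0.0000 1.0000
    outer loop
      vertex 0.00 0.00 17.16
      vertex 19.38 0.00 17.16
      vertex 19.38 3.03 17.16
    endloop
  endfacet
  facet normal 0.0000 0.0000 1.0000
    outer loop
      vertex 0.00 0.00 17.16
      vertex 19.38 3.03 17.16
      vertex 6.38 3.03 17.16
    endloop
  endfacet
  facet normal 0.0000 0.0000 1.0000
    outer loop
      vertex 0.00 0.00 17.16
      vertex 6.38 3.03 17.16
      vertex 6.38 12.02 17.16
    endloop
  endfacet
  facet normal 0.0000 0.0000 1.0000
    outer loop
      vertex 0.00 0.00 17.16
      vertex 6.38 12.02 17.16
      vertex 0.00 12.02 17.16
    endloop
  endfacet
  facet normal 0.0000 -1.0000 0.0000
    outer loop
      vertex 0.00 0.00 0.00
      vertex 19.38 0.00 0.00
      vertex 19.38 0.00 17.16
    endloop
  endfacet
  facet normal 0.0000 -1.0000 0.0000
    outer loop
      vertex 0.00 0.00 0.00
      vertex 19.38 0.00 17.16
      vertex 0.00 0.00 17.16
    endloop
  endfacet
  facet normal 1.0000 0.0000 0.0000
    outer loop
      vertex 19.38 0.00 0.00
      vertex 19.38 3.03 0.00
      vertex 19.38 3.03 17.16
    endloop
  endfacet
  facet normal 1.0000 0.0000 0.0000
    outer loop
      vertex 19.38 0.00 0.00
      vertex 19.38 3.03 17.16
      vertex 19.38 0.00 17.16
    endloop
  endfacet
  facet normal 0.0000 1.0000 0.0000
    outer loop
      vertex 19.38 3.03 0.00
      vertex 6.38 3.03 0.00
      vertex 6.38 3.03 17.16
    endloop
  endfacet
  facet normal 0.0000 1.0000 0.0000
    outer loop
      vertex 19.38 3.03 0.00
      vertex 6.38 3.03 17.16
      vertex 19.38 3.03 17.16
    endloop
  endfacet
  facet normal 1.0000 0.0000 0.0000
    outer loop
      vertex 6.38 3.03 0.00
      vertex 6.38 12.02 0.00
      vertex 6.38 12.02 17.16
    endloop
  endfacet
  facet normal 1.0000 0.0000 0.0000
    outer loop
      vertex 6.38 3.03 0.00
      vertex 6.38 12.02 17.16
      vertex 6.38 3.03 17.16
    endloop
  endfacet
  facet normal 0.0000 1.0000 0.0000
    outer loop
      vertex 6.38 12.02 0.00
      vertex 0.00 12.02 0.00
      vertex 0.00 12.02 17.16
    endloop
  endfacet
  facet normal 0.0000 1.0000 0.0000
    outer loop
      vertex 6.38 12.02 0.00
      vertex 0.00 12.02 17.16
      vertex 6.38 12.02 17.16
    endloop
  endfacet
  facet normal -1.0000 0.0000 0.0000
    outer loop
      vertex 0.00 12.02 0.00
      vertex 0.00 0.00 0.00
      vertex 0.00 0.00 17.16
    endloop
  endfacet
  facet normal -1.0000 0.0000 0.0000
    outer loop
      vertex 0.00 12.02 0.00
      vertex 0.00 0.00 17.16
      vertex 0.00 12.02 17.16
    endloop
  endfacet
endsolid part

The G0 Z moves step by Δz≈3.43 mm. Every layer's G1 loop is the same polygon, so the solid is a straight extrusion of it from z=0 to z≈17.2. Closing with flat bottom and top caps and triangulating gives 20 facets — an L-shaped prism: outer 19.4 × 12 mm, arm thicknesses ≈ 3.03 mm (horizontal) and 6.38 mm (vertical), extruded 17.2 mm in z.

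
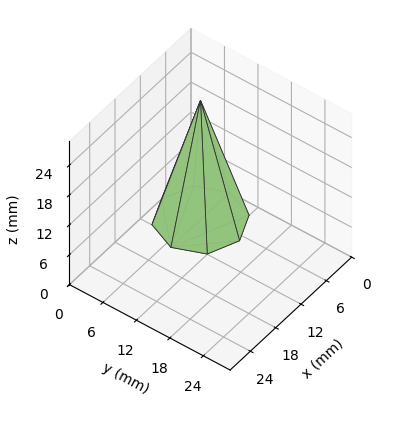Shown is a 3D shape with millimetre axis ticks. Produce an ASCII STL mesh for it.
Reading the render: the shape is a regular 8-sided pyramid, base circumscribed radius ≈ 7 mm, apex at z ≈ 24 mm (dimensions read to the nearest mm from the axis ticks). For the STL, each face is triangulated and given an outward normal.

solid part
  facet normal 0.0000 0.0000 -1.0000
    outer loop
      vertex 7.00 14.00 0.00
      vertex 11.95 11.95 0.00
      vertex 14.00 7.00 0.00
    endloop
  endfacet
  facet normal 0.0000 0.0000 -1.0000
    outer loop
      vertex 2.05 11.95 0.00
      vertex 7.00 14.00 0.00
      vertex 14.00 7.00 0.00
    endloop
  endfacet
  facet normal 0.0000 0.0000 -1.0000
    outer loop
      vertex 0.00 7.00 0.00
      vertex 2.05 11.95 0.00
      vertex 14.00 7.00 0.00
    endloop
  endfacet
  facet normal 0.0000 0.0000 -1.0000
    outer loop
      vertex 2.05 2.05 0.00
      vertex 0.00 7.00 0.00
      vertex 14.00 7.00 0.00
    endloop
  endfacet
  facet normal 0.0000 0.0000 -1.0000
    outer loop
      vertex 7.00 0.00 0.00
      vertex 2.05 2.05 0.00
      vertex 14.00 7.00 0.00
    endloop
  endfacet
  facet normal 0.0000 0.0000 -1.0000
    outer loop
      vertex 11.95 2.05 0.00
      vertex 7.00 0.00 0.00
      vertex 14.00 7.00 0.00
    endloop
  endfacet
  facet normal 0.8921 0.3694 0.2602
    outer loop
      vertex 14.00 7.00 0.00
      vertex 11.95 11.95 0.00
      vertex 7.00 7.00 24.00
    endloop
  endfacet
  facet normal 0.3694 0.8921 0.2602
    outer loop
      vertex 11.95 11.95 0.00
      vertex 7.00 14.00 0.00
      vertex 7.00 7.00 24.00
    endloop
  endfacet
  facet normal -0.3694 0.8921 0.2602
    outer loop
      vertex 7.00 14.00 0.00
      vertex 2.05 11.95 0.00
      vertex 7.00 7.00 24.00
    endloop
  endfacet
  facet normal -0.8921 0.3694 0.2602
    outer loop
      vertex 2.05 11.95 0.00
      vertex 0.00 7.00 0.00
      vertex 7.00 7.00 24.00
    endloop
  endfacet
  facet normal -0.8921 -0.3694 0.2602
    outer loop
      vertex 0.00 7.00 0.00
      vertex 2.05 2.05 0.00
      vertex 7.00 7.00 24.00
    endloop
  endfacet
  facet normal -0.3694 -0.8921 0.2602
    outer loop
      vertex 2.05 2.05 0.00
      vertex 7.00 0.00 0.00
      vertex 7.00 7.00 24.00
    endloop
  endfacet
  facet normal 0.3694 -0.8921 0.2602
    outer loop
      vertex 7.00 0.00 0.00
      vertex 11.95 2.05 0.00
      vertex 7.00 7.00 24.00
    endloop
  endfacet
  facet normal 0.8921 -0.3694 0.2602
    outer loop
      vertex 11.95 2.05 0.00
      vertex 14.00 7.00 0.00
      vertex 7.00 7.00 24.00
    endloop
  endfacet
endsolid part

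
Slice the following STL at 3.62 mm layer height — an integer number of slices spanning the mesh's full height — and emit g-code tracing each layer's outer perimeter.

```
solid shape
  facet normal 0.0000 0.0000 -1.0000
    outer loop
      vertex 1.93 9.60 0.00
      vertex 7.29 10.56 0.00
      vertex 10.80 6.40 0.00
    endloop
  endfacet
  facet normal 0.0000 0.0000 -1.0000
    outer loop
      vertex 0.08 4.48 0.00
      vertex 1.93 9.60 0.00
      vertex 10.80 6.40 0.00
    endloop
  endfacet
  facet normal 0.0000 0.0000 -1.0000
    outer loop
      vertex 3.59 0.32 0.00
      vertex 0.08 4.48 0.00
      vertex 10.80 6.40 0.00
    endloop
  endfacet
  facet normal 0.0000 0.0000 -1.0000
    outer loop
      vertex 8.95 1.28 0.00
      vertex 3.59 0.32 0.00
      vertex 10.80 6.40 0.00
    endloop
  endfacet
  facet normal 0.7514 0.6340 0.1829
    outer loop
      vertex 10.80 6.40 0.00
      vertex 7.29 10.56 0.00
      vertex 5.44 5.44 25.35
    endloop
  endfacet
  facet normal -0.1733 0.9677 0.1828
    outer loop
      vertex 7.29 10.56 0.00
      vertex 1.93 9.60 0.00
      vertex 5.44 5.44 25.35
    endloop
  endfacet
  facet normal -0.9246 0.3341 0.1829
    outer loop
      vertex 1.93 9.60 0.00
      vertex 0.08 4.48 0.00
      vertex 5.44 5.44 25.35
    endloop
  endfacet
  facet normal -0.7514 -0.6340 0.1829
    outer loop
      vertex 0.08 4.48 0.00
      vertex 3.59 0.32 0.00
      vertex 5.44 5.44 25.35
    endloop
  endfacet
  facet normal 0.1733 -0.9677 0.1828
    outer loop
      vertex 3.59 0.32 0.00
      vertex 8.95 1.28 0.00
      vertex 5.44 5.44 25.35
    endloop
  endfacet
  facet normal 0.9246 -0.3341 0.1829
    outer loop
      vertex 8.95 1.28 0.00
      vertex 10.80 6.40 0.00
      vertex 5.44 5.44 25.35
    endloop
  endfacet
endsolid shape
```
; perimeter-only toolpath
G21 ; units = mm
G90 ; absolute positioning
G28 ; home
; layer 1
G0 Z3.62
G0 X10.03 Y6.26
G1 X7.03 Y9.83
G1 X2.43 Y9.01
G1 X0.85 Y4.62
G1 X3.85 Y1.05
G1 X8.45 Y1.87
G1 X10.03 Y6.26
; layer 2
G0 Z7.24
G0 X9.27 Y6.13
G1 X6.76 Y9.10
G1 X2.93 Y8.41
G1 X1.61 Y4.75
G1 X4.12 Y1.78
G1 X7.95 Y2.47
G1 X9.27 Y6.13
; layer 3
G0 Z10.86
G0 X8.50 Y5.99
G1 X6.50 Y8.37
G1 X3.43 Y7.82
G1 X2.38 Y4.89
G1 X4.38 Y2.51
G1 X7.45 Y3.06
G1 X8.50 Y5.99
; layer 4
G0 Z14.49
G0 X7.74 Y5.85
G1 X6.23 Y7.63
G1 X3.94 Y7.22
G1 X3.14 Y5.03
G1 X4.65 Y3.25
G1 X6.94 Y3.66
G1 X7.74 Y5.85
; layer 5
G0 Z18.11
G0 X6.97 Y5.71
G1 X5.97 Y6.90
G1 X4.44 Y6.63
G1 X3.91 Y5.17
G1 X4.91 Y3.98
G1 X6.44 Y4.25
G1 X6.97 Y5.71
; layer 6
G0 Z21.73
G0 X6.21 Y5.58
G1 X5.70 Y6.17
G1 X4.94 Y6.03
G1 X4.67 Y5.30
G1 X5.18 Y4.71
G1 X5.94 Y4.85
G1 X6.21 Y5.58
M2 ; end

The solid is a regular 6-sided pyramid, base circumscribed radius ≈ 5.44 mm, apex at z ≈ 25.4 mm. Slicing at Δz = 3.62 mm — 7 equal slices spanning the solid's height, so layer i sits at z = i·h/7 — gives 6 non-empty perimeters. Each is a 6-segment closed polygon; G0 lifts to the layer z and rapids to the start vertex, then G1 traces the edges. The cross-section shrinks linearly with z (the slice at the apex is degenerate and omitted).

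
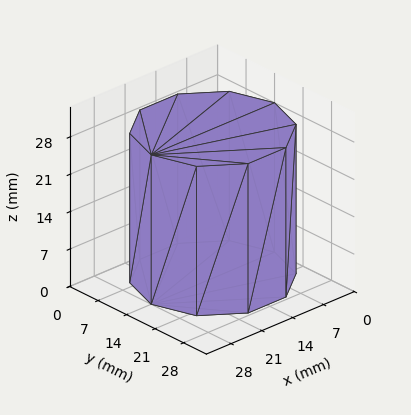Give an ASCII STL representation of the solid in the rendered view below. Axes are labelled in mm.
Reading the render: the shape is a regular 10-sided prism (a cylinder approximated with 10 flat sides), circumscribed radius ≈ 14 mm, height ≈ 28 mm (dimensions read to the nearest mm from the axis ticks). For the STL, each face is triangulated and given an outward normal.

solid part
  facet normal 0.0000 0.0000 -1.0000
    outer loop
      vertex 18.3 27.3 0.0
      vertex 25.3 22.2 0.0
      vertex 28.0 14.0 0.0
    endloop
  endfacet
  facet normal 0.0000 0.0000 -1.0000
    outer loop
      vertex 9.7 27.3 0.0
      vertex 18.3 27.3 0.0
      vertex 28.0 14.0 0.0
    endloop
  endfacet
  facet normal 0.0000 0.0000 -1.0000
    outer loop
      vertex 2.7 22.2 0.0
      vertex 9.7 27.3 0.0
      vertex 28.0 14.0 0.0
    endloop
  endfacet
  facet normal 0.0000 0.0000 -1.0000
    outer loop
      vertex 0.0 14.0 0.0
      vertex 2.7 22.2 0.0
      vertex 28.0 14.0 0.0
    endloop
  endfacet
  facet normal 0.0000 0.0000 -1.0000
    outer loop
      vertex 2.7 5.8 0.0
      vertex 0.0 14.0 0.0
      vertex 28.0 14.0 0.0
    endloop
  endfacet
  facet normal 0.0000 0.0000 -1.0000
    outer loop
      vertex 9.7 0.7 0.0
      vertex 2.7 5.8 0.0
      vertex 28.0 14.0 0.0
    endloop
  endfacet
  facet normal 0.0000 0.0000 -1.0000
    outer loop
      vertex 18.3 0.7 0.0
      vertex 9.7 0.7 0.0
      vertex 28.0 14.0 0.0
    endloop
  endfacet
  facet normal 0.0000 0.0000 -1.0000
    outer loop
      vertex 25.3 5.8 0.0
      vertex 18.3 0.7 0.0
      vertex 28.0 14.0 0.0
    endloop
  endfacet
  facet normal 0.0000 0.0000 1.0000
    outer loop
      vertex 28.0 14.0 28.0
      vertex 25.3 22.2 28.0
      vertex 18.3 27.3 28.0
    endloop
  endfacet
  facet normal 0.0000 0.0000 1.0000
    outer loop
      vertex 28.0 14.0 28.0
      vertex 18.3 27.3 28.0
      vertex 9.7 27.3 28.0
    endloop
  endfacet
  facet normal 0.0000 0.0000 1.0000
    outer loop
      vertex 28.0 14.0 28.0
      vertex 9.7 27.3 28.0
      vertex 2.7 22.2 28.0
    endloop
  endfacet
  facet normal 0.0000 0.0000 1.0000
    outer loop
      vertex 28.0 14.0 28.0
      vertex 2.7 22.2 28.0
      vertex 0.0 14.0 28.0
    endloop
  endfacet
  facet normal 0.0000 0.0000 1.0000
    outer loop
      vertex 28.0 14.0 28.0
      vertex 0.0 14.0 28.0
      vertex 2.7 5.8 28.0
    endloop
  endfacet
  facet normal 0.0000 0.0000 1.0000
    outer loop
      vertex 28.0 14.0 28.0
      vertex 2.7 5.8 28.0
      vertex 9.7 0.7 28.0
    endloop
  endfacet
  facet normal 0.0000 0.0000 1.0000
    outer loop
      vertex 28.0 14.0 28.0
      vertex 9.7 0.7 28.0
      vertex 18.3 0.7 28.0
    endloop
  endfacet
  facet normal 0.0000 0.0000 1.0000
    outer loop
      vertex 28.0 14.0 28.0
      vertex 18.3 0.7 28.0
      vertex 25.3 5.8 28.0
    endloop
  endfacet
  facet normal 0.9498 0.3128 0.0000
    outer loop
      vertex 28.0 14.0 0.0
      vertex 25.3 22.2 0.0
      vertex 25.3 22.2 28.0
    endloop
  endfacet
  facet normal 0.9498 0.3128 0.0000
    outer loop
      vertex 28.0 14.0 0.0
      vertex 25.3 22.2 28.0
      vertex 28.0 14.0 28.0
    endloop
  endfacet
  facet normal 0.5889 0.8082 0.0000
    outer loop
      vertex 25.3 22.2 0.0
      vertex 18.3 27.3 0.0
      vertex 18.3 27.3 28.0
    endloop
  endfacet
  facet normal 0.5889 0.8082 0.0000
    outer loop
      vertex 25.3 22.2 0.0
      vertex 18.3 27.3 28.0
      vertex 25.3 22.2 28.0
    endloop
  endfacet
  facet normal 0.0000 1.0000 0.0000
    outer loop
      vertex 18.3 27.3 0.0
      vertex 9.7 27.3 0.0
      vertex 9.7 27.3 28.0
    endloop
  endfacet
  facet normal 0.0000 1.0000 0.0000
    outer loop
      vertex 18.3 27.3 0.0
      vertex 9.7 27.3 28.0
      vertex 18.3 27.3 28.0
    endloop
  endfacet
  facet normal -0.5889 0.8082 0.0000
    outer loop
      vertex 9.7 27.3 0.0
      vertex 2.7 22.2 0.0
      vertex 2.7 22.2 28.0
    endloop
  endfacet
  facet normal -0.5889 0.8082 0.0000
    outer loop
      vertex 9.7 27.3 0.0
      vertex 2.7 22.2 28.0
      vertex 9.7 27.3 28.0
    endloop
  endfacet
  facet normal -0.9498 0.3128 0.0000
    outer loop
      vertex 2.7 22.2 0.0
      vertex 0.0 14.0 0.0
      vertex 0.0 14.0 28.0
    endloop
  endfacet
  facet normal -0.9498 0.3128 0.0000
    outer loop
      vertex 2.7 22.2 0.0
      vertex 0.0 14.0 28.0
      vertex 2.7 22.2 28.0
    endloop
  endfacet
  facet normal -0.9498 -0.3128 0.0000
    outer loop
      vertex 0.0 14.0 0.0
      vertex 2.7 5.8 0.0
      vertex 2.7 5.8 28.0
    endloop
  endfacet
  facet normal -0.9498 -0.3128 0.0000
    outer loop
      vertex 0.0 14.0 0.0
      vertex 2.7 5.8 28.0
      vertex 0.0 14.0 28.0
    endloop
  endfacet
  facet normal -0.5889 -0.8082 0.0000
    outer loop
      vertex 2.7 5.8 0.0
      vertex 9.7 0.7 0.0
      vertex 9.7 0.7 28.0
    endloop
  endfacet
  facet normal -0.5889 -0.8082 0.0000
    outer loop
      vertex 2.7 5.8 0.0
      vertex 9.7 0.7 28.0
      vertex 2.7 5.8 28.0
    endloop
  endfacet
  facet normal 0.0000 -1.0000 0.0000
    outer loop
      vertex 9.7 0.7 0.0
      vertex 18.3 0.7 0.0
      vertex 18.3 0.7 28.0
    endloop
  endfacet
  facet normal 0.0000 -1.0000 0.0000
    outer loop
      vertex 9.7 0.7 0.0
      vertex 18.3 0.7 28.0
      vertex 9.7 0.7 28.0
    endloop
  endfacet
  facet normal 0.5889 -0.8082 0.0000
    outer loop
      vertex 18.3 0.7 0.0
      vertex 25.3 5.8 0.0
      vertex 25.3 5.8 28.0
    endloop
  endfacet
  facet normal 0.5889 -0.8082 0.0000
    outer loop
      vertex 18.3 0.7 0.0
      vertex 25.3 5.8 28.0
      vertex 18.3 0.7 28.0
    endloop
  endfacet
  facet normal 0.9498 -0.3128 0.0000
    outer loop
      vertex 25.3 5.8 0.0
      vertex 28.0 14.0 0.0
      vertex 28.0 14.0 28.0
    endloop
  endfacet
  facet normal 0.9498 -0.3128 0.0000
    outer loop
      vertex 25.3 5.8 0.0
      vertex 28.0 14.0 28.0
      vertex 25.3 5.8 28.0
    endloop
  endfacet
endsolid part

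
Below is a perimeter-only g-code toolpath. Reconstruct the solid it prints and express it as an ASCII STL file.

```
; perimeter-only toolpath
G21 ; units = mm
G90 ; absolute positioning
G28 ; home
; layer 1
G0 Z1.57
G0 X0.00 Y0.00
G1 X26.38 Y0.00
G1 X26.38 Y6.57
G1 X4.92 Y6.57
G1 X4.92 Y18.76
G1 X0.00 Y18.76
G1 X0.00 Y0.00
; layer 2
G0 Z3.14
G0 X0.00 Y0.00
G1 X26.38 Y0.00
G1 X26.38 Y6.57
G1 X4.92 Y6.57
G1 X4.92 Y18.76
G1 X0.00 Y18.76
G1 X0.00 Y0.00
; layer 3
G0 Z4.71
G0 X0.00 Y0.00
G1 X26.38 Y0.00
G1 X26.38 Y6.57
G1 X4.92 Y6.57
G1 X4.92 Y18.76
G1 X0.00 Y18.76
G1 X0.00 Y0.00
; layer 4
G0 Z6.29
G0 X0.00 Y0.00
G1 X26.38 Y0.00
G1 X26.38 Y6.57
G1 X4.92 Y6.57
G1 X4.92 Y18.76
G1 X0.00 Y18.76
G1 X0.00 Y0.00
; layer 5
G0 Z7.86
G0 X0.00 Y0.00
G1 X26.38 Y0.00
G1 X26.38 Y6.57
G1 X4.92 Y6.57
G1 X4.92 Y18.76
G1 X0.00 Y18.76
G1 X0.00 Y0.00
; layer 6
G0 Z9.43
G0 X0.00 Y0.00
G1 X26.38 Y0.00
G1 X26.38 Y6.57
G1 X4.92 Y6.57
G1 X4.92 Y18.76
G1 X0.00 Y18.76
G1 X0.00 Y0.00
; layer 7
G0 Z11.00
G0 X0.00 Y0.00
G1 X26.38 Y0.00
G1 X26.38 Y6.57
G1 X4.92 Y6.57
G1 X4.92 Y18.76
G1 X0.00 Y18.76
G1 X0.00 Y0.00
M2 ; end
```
solid part
  facet normal 0.0000 0.0000 -1.0000
    outer loop
      vertex 26.38 6.57 0.00
      vertex 26.38 0.00 0.00
      vertex 0.00 0.00 0.00
    endloop
  endfacet
  facet normal 0.0000 0.0000 -1.0000
    outer loop
      vertex 4.92 6.57 0.00
      vertex 26.38 6.57 0.00
      vertex 0.00 0.00 0.00
    endloop
  endfacet
  facet normal 0.0000 0.0000 -1.0000
    outer loop
      vertex 4.92 18.76 0.00
      vertex 4.92 6.57 0.00
      vertex 0.00 0.00 0.00
    endloop
  endfacet
  facet normal 0.0000 0.0000 -1.0000
    outer loop
      vertex 0.00 18.76 0.00
      vertex 4.92 18.76 0.00
      vertex 0.00 0.00 0.00
    endloop
  endfacet
  facet normal 0.0000 0.0000 1.0000
    outer loop
      vertex 0.00 0.00 11.00
      vertex 26.38 0.00 11.00
      vertex 26.38 6.57 11.00
    endloop
  endfacet
  facet normal 0.0000 0.0000 1.0000
    outer loop
      vertex 0.00 0.00 11.00
      vertex 26.38 6.57 11.00
      vertex 4.92 6.57 11.00
    endloop
  endfacet
  facet normal 0.0000 0.0000 1.0000
    outer loop
      vertex 0.00 0.00 11.00
      vertex 4.92 6.57 11.00
      vertex 4.92 18.76 11.00
    endloop
  endfacet
  facet normal 0.0000 0.0000 1.0000
    outer loop
      vertex 0.00 0.00 11.00
      vertex 4.92 18.76 11.00
      vertex 0.00 18.76 11.00
    endloop
  endfacet
  facet normal 0.0000 -1.0000 0.0000
    outer loop
      vertex 0.00 0.00 0.00
      vertex 26.38 0.00 0.00
      vertex 26.38 0.00 11.00
    endloop
  endfacet
  facet normal 0.0000 -1.0000 0.0000
    outer loop
      vertex 0.00 0.00 0.00
      vertex 26.38 0.00 11.00
      vertex 0.00 0.00 11.00
    endloop
  endfacet
  facet normal 1.0000 0.0000 0.0000
    outer loop
      vertex 26.38 0.00 0.00
      vertex 26.38 6.57 0.00
      vertex 26.38 6.57 11.00
    endloop
  endfacet
  facet normal 1.0000 0.0000 0.0000
    outer loop
      vertex 26.38 0.00 0.00
      vertex 26.38 6.57 11.00
      vertex 26.38 0.00 11.00
    endloop
  endfacet
  facet normal 0.0000 1.0000 0.0000
    outer loop
      vertex 26.38 6.57 0.00
      vertex 4.92 6.57 0.00
      vertex 4.92 6.57 11.00
    endloop
  endfacet
  facet normal 0.0000 1.0000 0.0000
    outer loop
      vertex 26.38 6.57 0.00
      vertex 4.92 6.57 11.00
      vertex 26.38 6.57 11.00
    endloop
  endfacet
  facet normal 1.0000 0.0000 0.0000
    outer loop
      vertex 4.92 6.57 0.00
      vertex 4.92 18.76 0.00
      vertex 4.92 18.76 11.00
    endloop
  endfacet
  facet normal 1.0000 0.0000 0.0000
    outer loop
      vertex 4.92 6.57 0.00
      vertex 4.92 18.76 11.00
      vertex 4.92 6.57 11.00
    endloop
  endfacet
  facet normal 0.0000 1.0000 0.0000
    outer loop
      vertex 4.92 18.76 0.00
      vertex 0.00 18.76 0.00
      vertex 0.00 18.76 11.00
    endloop
  endfacet
  facet normal 0.0000 1.0000 0.0000
    outer loop
      vertex 4.92 18.76 0.00
      vertex 0.00 18.76 11.00
      vertex 4.92 18.76 11.00
    endloop
  endfacet
  facet normal -1.0000 0.0000 0.0000
    outer loop
      vertex 0.00 18.76 0.00
      vertex 0.00 0.00 0.00
      vertex 0.00 0.00 11.00
    endloop
  endfacet
  facet normal -1.0000 0.0000 0.0000
    outer loop
      vertex 0.00 18.76 0.00
      vertex 0.00 0.00 11.00
      vertex 0.00 18.76 11.00
    endloop
  endfacet
endsolid part

The G0 Z moves step by Δz≈1.57 mm. Every layer's G1 loop is the same polygon, so the solid is a straight extrusion of it from z=0 to z≈11. Closing with flat bottom and top caps and triangulating gives 20 facets — an L-shaped prism: outer 26.4 × 18.8 mm, arm thicknesses ≈ 6.57 mm (horizontal) and 4.92 mm (vertical), extruded 11 mm in z.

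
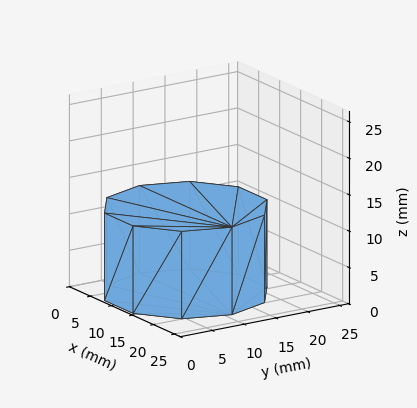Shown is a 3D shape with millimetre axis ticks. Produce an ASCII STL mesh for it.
Reading the render: the shape is a regular 10-sided prism (a cylinder approximated with 10 flat sides), circumscribed radius ≈ 11 mm, height ≈ 12 mm (dimensions read to the nearest mm from the axis ticks). For the STL, each face is triangulated and given an outward normal.

solid part
  facet normal 0.0000 0.0000 -1.0000
    outer loop
      vertex 14.4 21.5 0.0
      vertex 19.9 17.5 0.0
      vertex 22.0 11.0 0.0
    endloop
  endfacet
  facet normal 0.0000 0.0000 -1.0000
    outer loop
      vertex 7.6 21.5 0.0
      vertex 14.4 21.5 0.0
      vertex 22.0 11.0 0.0
    endloop
  endfacet
  facet normal 0.0000 0.0000 -1.0000
    outer loop
      vertex 2.1 17.5 0.0
      vertex 7.6 21.5 0.0
      vertex 22.0 11.0 0.0
    endloop
  endfacet
  facet normal 0.0000 0.0000 -1.0000
    outer loop
      vertex 0.0 11.0 0.0
      vertex 2.1 17.5 0.0
      vertex 22.0 11.0 0.0
    endloop
  endfacet
  facet normal 0.0000 0.0000 -1.0000
    outer loop
      vertex 2.1 4.5 0.0
      vertex 0.0 11.0 0.0
      vertex 22.0 11.0 0.0
    endloop
  endfacet
  facet normal 0.0000 0.0000 -1.0000
    outer loop
      vertex 7.6 0.5 0.0
      vertex 2.1 4.5 0.0
      vertex 22.0 11.0 0.0
    endloop
  endfacet
  facet normal 0.0000 0.0000 -1.0000
    outer loop
      vertex 14.4 0.5 0.0
      vertex 7.6 0.5 0.0
      vertex 22.0 11.0 0.0
    endloop
  endfacet
  facet normal 0.0000 0.0000 -1.0000
    outer loop
      vertex 19.9 4.5 0.0
      vertex 14.4 0.5 0.0
      vertex 22.0 11.0 0.0
    endloop
  endfacet
  facet normal 0.0000 0.0000 1.0000
    outer loop
      vertex 22.0 11.0 12.0
      vertex 19.9 17.5 12.0
      vertex 14.4 21.5 12.0
    endloop
  endfacet
  facet normal 0.0000 0.0000 1.0000
    outer loop
      vertex 22.0 11.0 12.0
      vertex 14.4 21.5 12.0
      vertex 7.6 21.5 12.0
    endloop
  endfacet
  facet normal 0.0000 0.0000 1.0000
    outer loop
      vertex 22.0 11.0 12.0
      vertex 7.6 21.5 12.0
      vertex 2.1 17.5 12.0
    endloop
  endfacet
  facet normal 0.0000 0.0000 1.0000
    outer loop
      vertex 22.0 11.0 12.0
      vertex 2.1 17.5 12.0
      vertex 0.0 11.0 12.0
    endloop
  endfacet
  facet normal 0.0000 0.0000 1.0000
    outer loop
      vertex 22.0 11.0 12.0
      vertex 0.0 11.0 12.0
      vertex 2.1 4.5 12.0
    endloop
  endfacet
  facet normal 0.0000 0.0000 1.0000
    outer loop
      vertex 22.0 11.0 12.0
      vertex 2.1 4.5 12.0
      vertex 7.6 0.5 12.0
    endloop
  endfacet
  facet normal 0.0000 0.0000 1.0000
    outer loop
      vertex 22.0 11.0 12.0
      vertex 7.6 0.5 12.0
      vertex 14.4 0.5 12.0
    endloop
  endfacet
  facet normal 0.0000 0.0000 1.0000
    outer loop
      vertex 22.0 11.0 12.0
      vertex 14.4 0.5 12.0
      vertex 19.9 4.5 12.0
    endloop
  endfacet
  facet normal 0.9516 0.3074 0.0000
    outer loop
      vertex 22.0 11.0 0.0
      vertex 19.9 17.5 0.0
      vertex 19.9 17.5 12.0
    endloop
  endfacet
  facet normal 0.9516 0.3074 0.0000
    outer loop
      vertex 22.0 11.0 0.0
      vertex 19.9 17.5 12.0
      vertex 22.0 11.0 12.0
    endloop
  endfacet
  facet normal 0.5882 0.8087 0.0000
    outer loop
      vertex 19.9 17.5 0.0
      vertex 14.4 21.5 0.0
      vertex 14.4 21.5 12.0
    endloop
  endfacet
  facet normal 0.5882 0.8087 0.0000
    outer loop
      vertex 19.9 17.5 0.0
      vertex 14.4 21.5 12.0
      vertex 19.9 17.5 12.0
    endloop
  endfacet
  facet normal 0.0000 1.0000 0.0000
    outer loop
      vertex 14.4 21.5 0.0
      vertex 7.6 21.5 0.0
      vertex 7.6 21.5 12.0
    endloop
  endfacet
  facet normal 0.0000 1.0000 0.0000
    outer loop
      vertex 14.4 21.5 0.0
      vertex 7.6 21.5 12.0
      vertex 14.4 21.5 12.0
    endloop
  endfacet
  facet normal -0.5882 0.8087 0.0000
    outer loop
      vertex 7.6 21.5 0.0
      vertex 2.1 17.5 0.0
      vertex 2.1 17.5 12.0
    endloop
  endfacet
  facet normal -0.5882 0.8087 0.0000
    outer loop
      vertex 7.6 21.5 0.0
      vertex 2.1 17.5 12.0
      vertex 7.6 21.5 12.0
    endloop
  endfacet
  facet normal -0.9516 0.3074 0.0000
    outer loop
      vertex 2.1 17.5 0.0
      vertex 0.0 11.0 0.0
      vertex 0.0 11.0 12.0
    endloop
  endfacet
  facet normal -0.9516 0.3074 0.0000
    outer loop
      vertex 2.1 17.5 0.0
      vertex 0.0 11.0 12.0
      vertex 2.1 17.5 12.0
    endloop
  endfacet
  facet normal -0.9516 -0.3074 0.0000
    outer loop
      vertex 0.0 11.0 0.0
      vertex 2.1 4.5 0.0
      vertex 2.1 4.5 12.0
    endloop
  endfacet
  facet normal -0.9516 -0.3074 0.0000
    outer loop
      vertex 0.0 11.0 0.0
      vertex 2.1 4.5 12.0
      vertex 0.0 11.0 12.0
    endloop
  endfacet
  facet normal -0.5882 -0.8087 0.0000
    outer loop
      vertex 2.1 4.5 0.0
      vertex 7.6 0.5 0.0
      vertex 7.6 0.5 12.0
    endloop
  endfacet
  facet normal -0.5882 -0.8087 0.0000
    outer loop
      vertex 2.1 4.5 0.0
      vertex 7.6 0.5 12.0
      vertex 2.1 4.5 12.0
    endloop
  endfacet
  facet normal 0.0000 -1.0000 0.0000
    outer loop
      vertex 7.6 0.5 0.0
      vertex 14.4 0.5 0.0
      vertex 14.4 0.5 12.0
    endloop
  endfacet
  facet normal 0.0000 -1.0000 0.0000
    outer loop
      vertex 7.6 0.5 0.0
      vertex 14.4 0.5 12.0
      vertex 7.6 0.5 12.0
    endloop
  endfacet
  facet normal 0.5882 -0.8087 0.0000
    outer loop
      vertex 14.4 0.5 0.0
      vertex 19.9 4.5 0.0
      vertex 19.9 4.5 12.0
    endloop
  endfacet
  facet normal 0.5882 -0.8087 0.0000
    outer loop
      vertex 14.4 0.5 0.0
      vertex 19.9 4.5 12.0
      vertex 14.4 0.5 12.0
    endloop
  endfacet
  facet normal 0.9516 -0.3074 0.0000
    outer loop
      vertex 19.9 4.5 0.0
      vertex 22.0 11.0 0.0
      vertex 22.0 11.0 12.0
    endloop
  endfacet
  facet normal 0.9516 -0.3074 0.0000
    outer loop
      vertex 19.9 4.5 0.0
      vertex 22.0 11.0 12.0
      vertex 19.9 4.5 12.0
    endloop
  endfacet
endsolid part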